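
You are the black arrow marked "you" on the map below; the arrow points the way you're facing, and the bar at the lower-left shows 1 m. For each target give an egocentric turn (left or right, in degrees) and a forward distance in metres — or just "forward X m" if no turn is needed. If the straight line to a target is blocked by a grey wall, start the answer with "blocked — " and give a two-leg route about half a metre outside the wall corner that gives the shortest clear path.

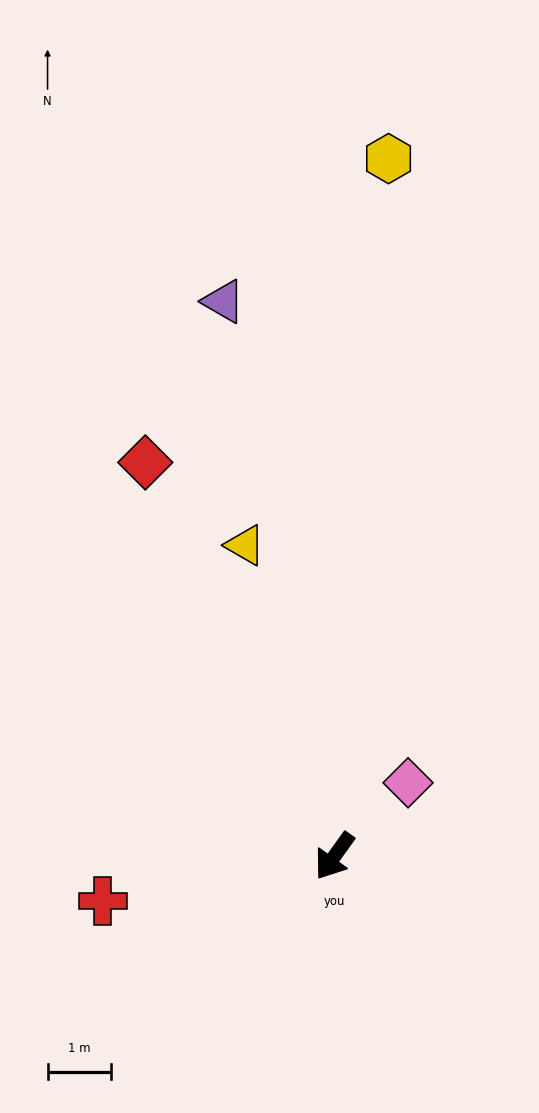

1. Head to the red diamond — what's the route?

turn right 119°, forward 6.9 m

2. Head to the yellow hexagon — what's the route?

turn right 149°, forward 11.0 m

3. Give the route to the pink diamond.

turn left 171°, forward 1.6 m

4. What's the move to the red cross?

turn right 43°, forward 3.7 m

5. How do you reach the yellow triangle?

turn right 128°, forward 5.1 m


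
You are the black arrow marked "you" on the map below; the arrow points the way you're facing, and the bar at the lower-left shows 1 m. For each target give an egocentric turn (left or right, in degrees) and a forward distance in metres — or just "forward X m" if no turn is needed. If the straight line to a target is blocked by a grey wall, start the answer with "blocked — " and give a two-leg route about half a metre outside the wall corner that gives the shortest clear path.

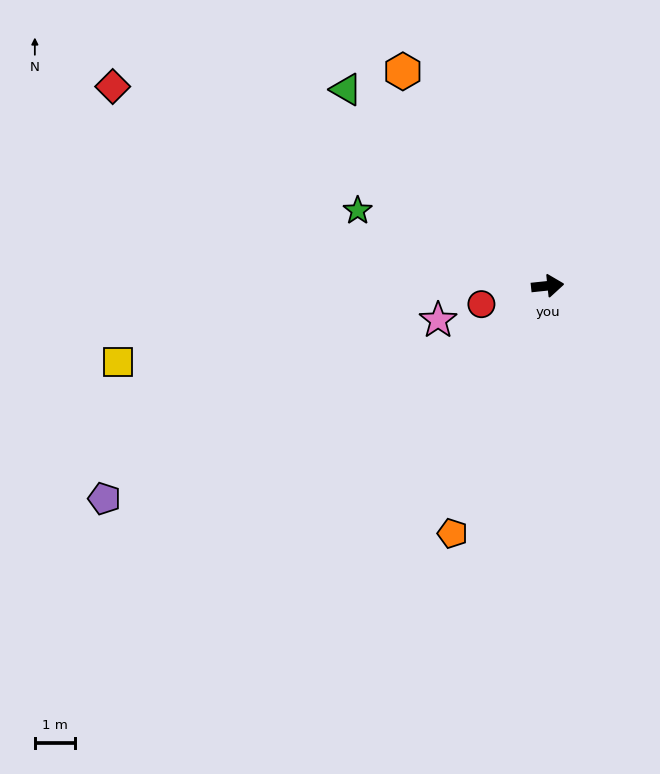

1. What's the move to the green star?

turn left 152°, forward 5.1 m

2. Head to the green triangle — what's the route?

turn left 130°, forward 7.0 m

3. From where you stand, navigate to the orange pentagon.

turn right 117°, forward 6.6 m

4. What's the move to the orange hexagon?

turn left 118°, forward 6.4 m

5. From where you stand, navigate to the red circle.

turn right 171°, forward 1.7 m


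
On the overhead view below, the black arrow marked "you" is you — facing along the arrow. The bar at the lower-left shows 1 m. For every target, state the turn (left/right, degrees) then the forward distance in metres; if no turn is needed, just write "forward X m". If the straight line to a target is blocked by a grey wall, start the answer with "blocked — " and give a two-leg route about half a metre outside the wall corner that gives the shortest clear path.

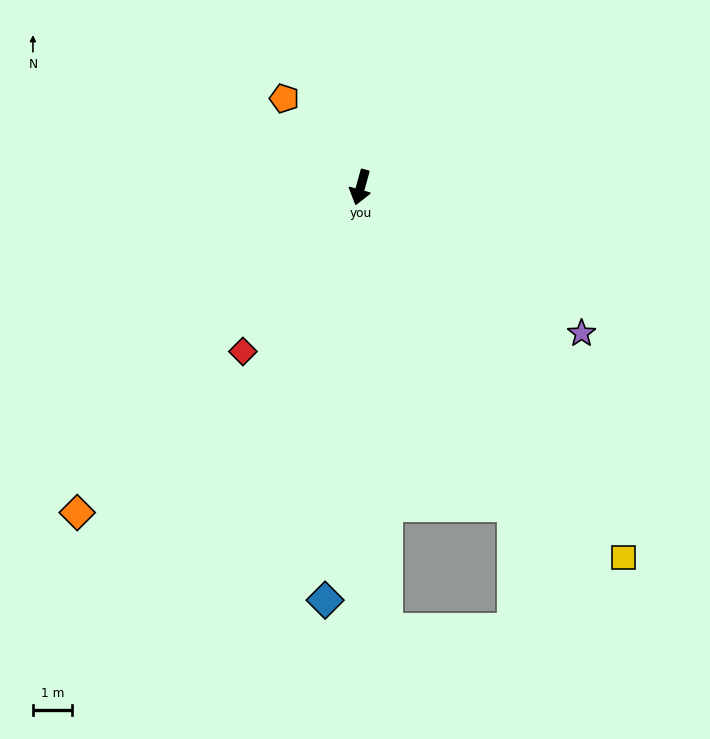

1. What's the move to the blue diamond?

turn left 10°, forward 10.7 m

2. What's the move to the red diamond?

turn right 20°, forward 5.2 m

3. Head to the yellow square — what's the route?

turn left 51°, forward 11.7 m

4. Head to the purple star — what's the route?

turn left 72°, forward 6.8 m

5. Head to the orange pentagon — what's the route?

turn right 124°, forward 3.0 m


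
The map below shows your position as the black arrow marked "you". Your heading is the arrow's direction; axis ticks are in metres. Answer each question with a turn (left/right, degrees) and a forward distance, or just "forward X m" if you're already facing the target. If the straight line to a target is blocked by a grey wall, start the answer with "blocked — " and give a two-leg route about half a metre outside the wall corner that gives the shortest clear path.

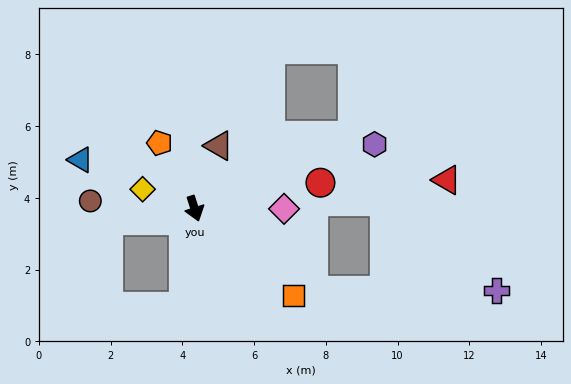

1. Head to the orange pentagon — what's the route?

turn right 170°, forward 2.1 m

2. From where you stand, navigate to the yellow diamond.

turn right 128°, forward 1.5 m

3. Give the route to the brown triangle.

turn left 141°, forward 1.9 m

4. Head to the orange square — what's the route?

turn left 31°, forward 3.7 m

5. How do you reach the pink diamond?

turn left 72°, forward 2.5 m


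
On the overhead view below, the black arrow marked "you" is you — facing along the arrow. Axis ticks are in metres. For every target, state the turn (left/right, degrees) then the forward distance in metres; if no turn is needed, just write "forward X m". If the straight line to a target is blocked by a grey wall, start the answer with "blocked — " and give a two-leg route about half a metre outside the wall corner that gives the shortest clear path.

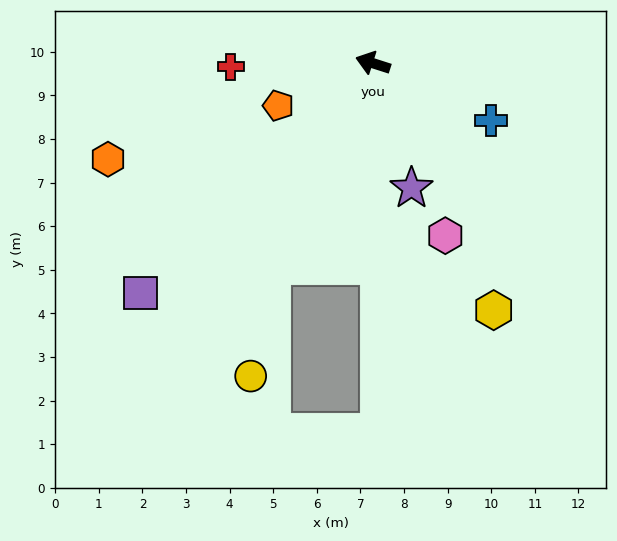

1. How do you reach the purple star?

turn left 125°, forward 3.0 m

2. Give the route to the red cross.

turn left 19°, forward 3.3 m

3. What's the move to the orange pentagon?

turn left 42°, forward 2.4 m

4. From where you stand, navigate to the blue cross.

turn left 172°, forward 3.0 m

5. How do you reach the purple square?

turn left 62°, forward 7.5 m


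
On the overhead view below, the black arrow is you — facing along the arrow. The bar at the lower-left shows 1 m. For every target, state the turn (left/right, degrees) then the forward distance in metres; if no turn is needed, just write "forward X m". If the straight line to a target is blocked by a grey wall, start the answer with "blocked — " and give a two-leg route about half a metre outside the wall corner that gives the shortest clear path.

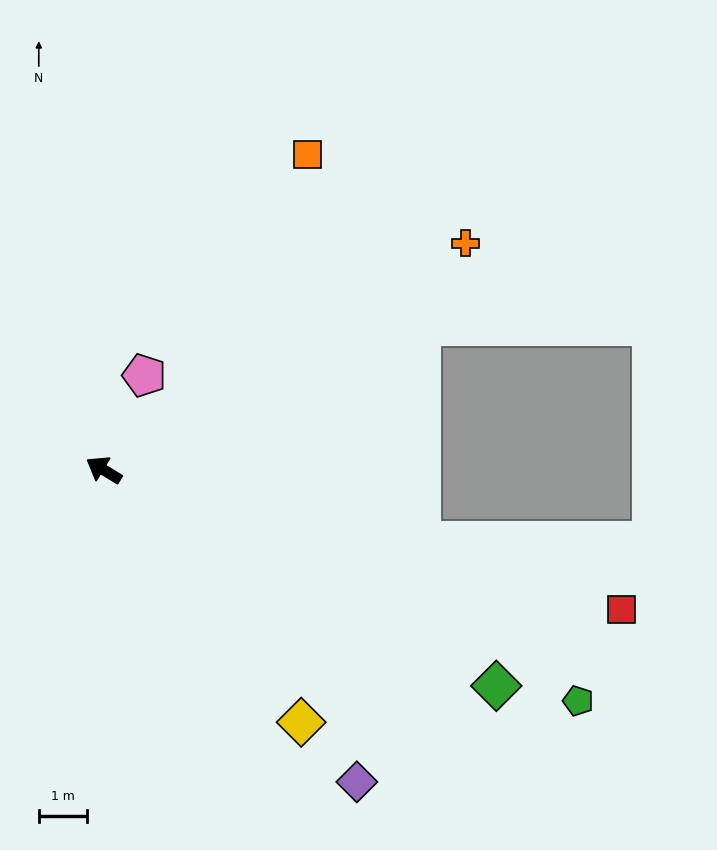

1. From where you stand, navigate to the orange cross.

turn right 117°, forward 8.9 m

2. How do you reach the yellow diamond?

turn left 159°, forward 6.7 m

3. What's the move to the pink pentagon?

turn right 82°, forward 2.1 m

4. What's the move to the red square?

turn right 164°, forward 11.1 m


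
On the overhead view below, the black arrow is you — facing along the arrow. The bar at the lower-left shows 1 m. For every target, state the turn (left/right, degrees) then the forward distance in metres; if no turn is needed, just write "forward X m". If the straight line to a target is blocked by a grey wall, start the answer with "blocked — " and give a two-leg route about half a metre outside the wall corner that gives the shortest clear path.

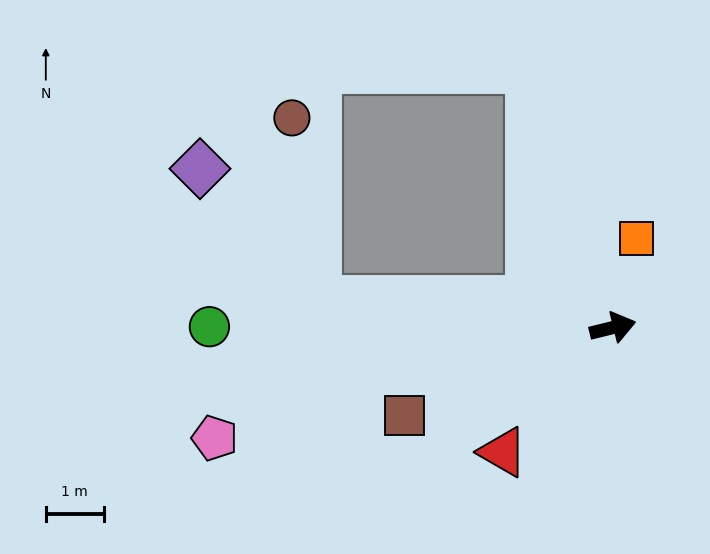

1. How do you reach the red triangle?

turn right 145°, forward 2.9 m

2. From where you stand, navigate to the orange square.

turn left 61°, forward 1.6 m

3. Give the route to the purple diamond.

blocked — turn left 161°, forward 5.1 m, then turn right 43°, forward 3.0 m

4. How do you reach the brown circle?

blocked — turn left 161°, forward 5.1 m, then turn right 77°, forward 3.2 m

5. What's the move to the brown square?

turn right 171°, forward 3.9 m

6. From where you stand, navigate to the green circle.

turn left 166°, forward 7.0 m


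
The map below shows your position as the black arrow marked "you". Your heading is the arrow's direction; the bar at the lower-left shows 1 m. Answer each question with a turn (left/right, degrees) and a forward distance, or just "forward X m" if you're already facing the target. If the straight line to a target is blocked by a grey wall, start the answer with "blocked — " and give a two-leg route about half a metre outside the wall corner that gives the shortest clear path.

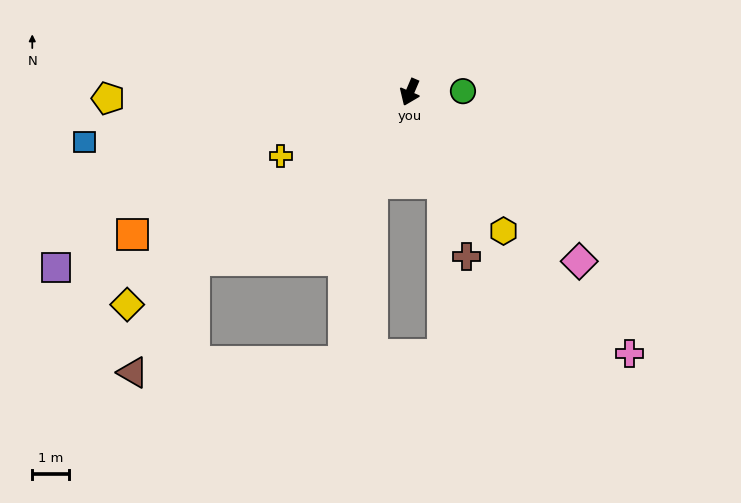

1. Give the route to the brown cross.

turn left 42°, forward 4.8 m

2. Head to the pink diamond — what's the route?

turn left 68°, forward 6.6 m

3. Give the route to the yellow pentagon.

turn right 66°, forward 8.3 m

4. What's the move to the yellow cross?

turn right 41°, forward 4.0 m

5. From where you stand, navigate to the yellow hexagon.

turn left 57°, forward 4.6 m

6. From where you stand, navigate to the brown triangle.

blocked — turn right 29°, forward 7.5 m, then turn left 23°, forward 3.5 m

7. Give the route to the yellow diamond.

turn right 30°, forward 9.8 m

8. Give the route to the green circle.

turn left 114°, forward 1.5 m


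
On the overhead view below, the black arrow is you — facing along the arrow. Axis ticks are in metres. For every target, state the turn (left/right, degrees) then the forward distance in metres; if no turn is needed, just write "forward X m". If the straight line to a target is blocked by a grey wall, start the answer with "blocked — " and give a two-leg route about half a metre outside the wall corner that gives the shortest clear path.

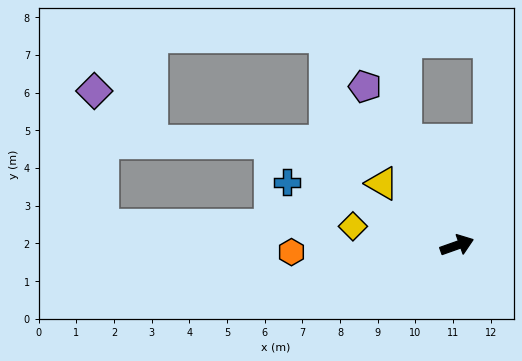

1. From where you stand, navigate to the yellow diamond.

turn left 150°, forward 2.8 m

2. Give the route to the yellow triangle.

turn left 121°, forward 2.6 m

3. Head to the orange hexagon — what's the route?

turn left 163°, forward 4.4 m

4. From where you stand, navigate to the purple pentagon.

turn left 101°, forward 4.9 m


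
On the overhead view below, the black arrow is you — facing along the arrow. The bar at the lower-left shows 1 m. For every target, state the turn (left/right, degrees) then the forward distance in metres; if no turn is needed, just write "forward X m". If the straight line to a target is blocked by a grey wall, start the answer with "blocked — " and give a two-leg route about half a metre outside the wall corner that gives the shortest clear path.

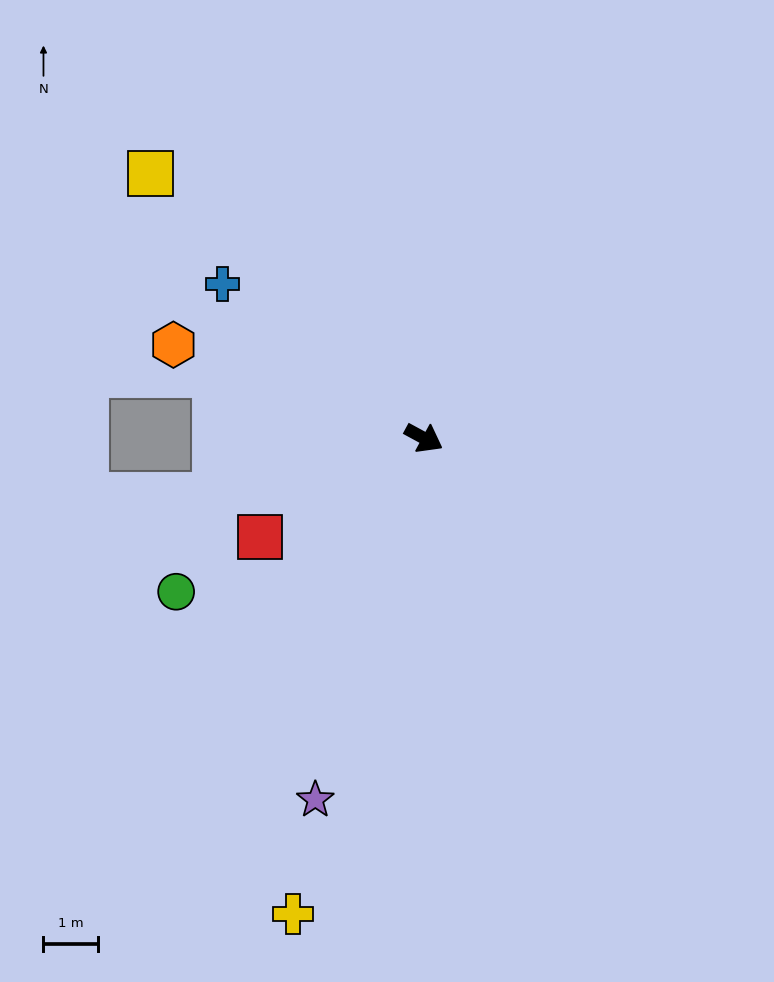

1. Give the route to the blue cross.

turn left 171°, forward 4.6 m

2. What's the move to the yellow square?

turn left 164°, forward 7.0 m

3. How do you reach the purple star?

turn right 78°, forward 6.9 m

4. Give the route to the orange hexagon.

turn right 172°, forward 4.9 m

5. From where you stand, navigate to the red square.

turn right 121°, forward 3.5 m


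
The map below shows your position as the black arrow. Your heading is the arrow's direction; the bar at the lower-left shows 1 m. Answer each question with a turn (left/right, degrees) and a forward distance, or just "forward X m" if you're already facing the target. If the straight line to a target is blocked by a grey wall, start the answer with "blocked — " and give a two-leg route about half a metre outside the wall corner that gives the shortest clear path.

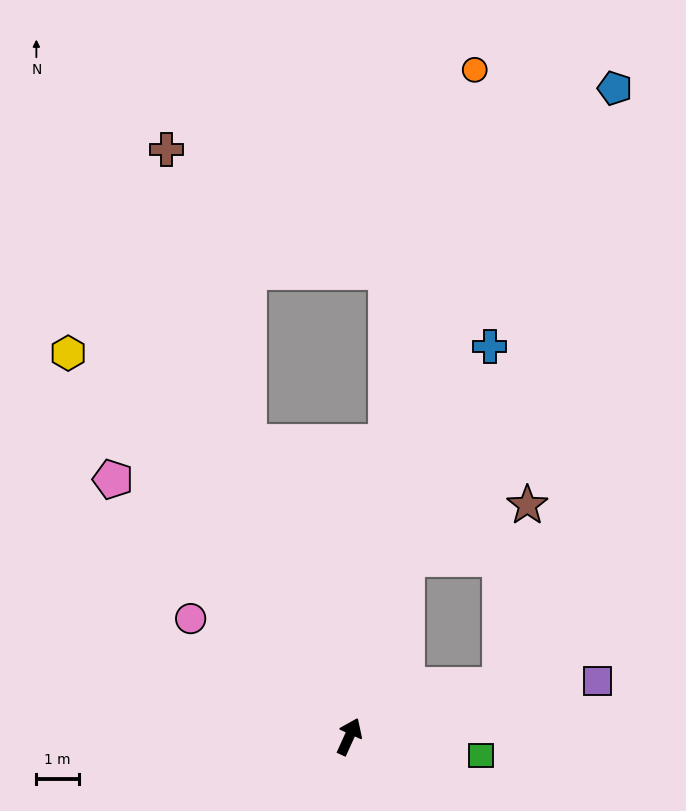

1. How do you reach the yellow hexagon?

turn left 61°, forward 11.3 m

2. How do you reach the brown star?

blocked — turn left 6°, forward 4.4 m, then turn right 48°, forward 3.1 m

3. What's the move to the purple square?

turn right 53°, forward 6.0 m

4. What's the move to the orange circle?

turn left 14°, forward 16.1 m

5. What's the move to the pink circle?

turn left 78°, forward 4.7 m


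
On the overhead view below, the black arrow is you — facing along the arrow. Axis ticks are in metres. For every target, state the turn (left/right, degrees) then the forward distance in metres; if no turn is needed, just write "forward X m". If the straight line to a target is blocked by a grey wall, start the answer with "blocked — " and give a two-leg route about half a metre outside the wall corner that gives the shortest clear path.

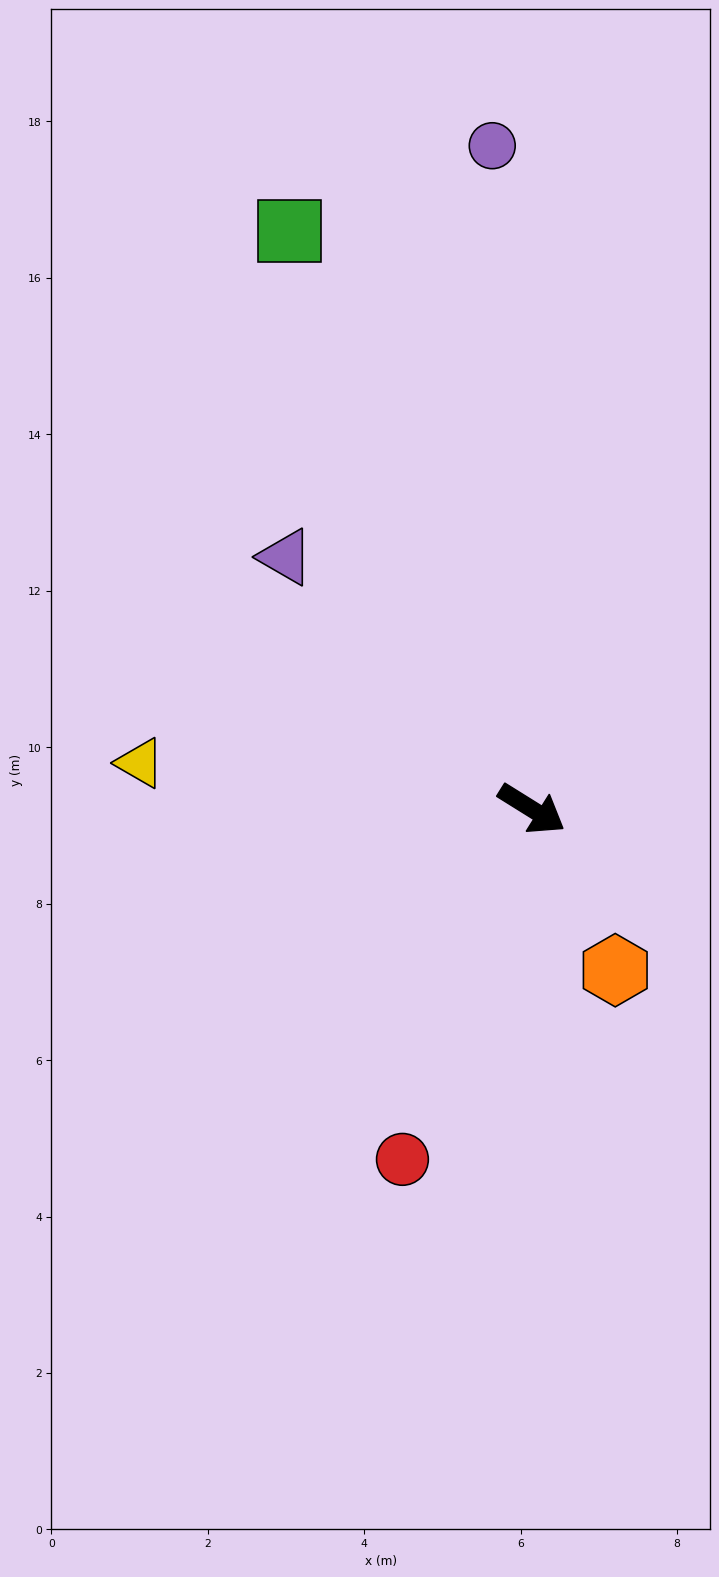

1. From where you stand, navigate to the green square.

turn left 145°, forward 8.0 m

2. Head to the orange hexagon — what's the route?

turn right 31°, forward 2.3 m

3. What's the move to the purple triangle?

turn left 166°, forward 4.5 m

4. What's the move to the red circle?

turn right 78°, forward 4.8 m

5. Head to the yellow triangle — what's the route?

turn right 155°, forward 5.0 m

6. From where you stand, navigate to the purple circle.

turn left 125°, forward 8.5 m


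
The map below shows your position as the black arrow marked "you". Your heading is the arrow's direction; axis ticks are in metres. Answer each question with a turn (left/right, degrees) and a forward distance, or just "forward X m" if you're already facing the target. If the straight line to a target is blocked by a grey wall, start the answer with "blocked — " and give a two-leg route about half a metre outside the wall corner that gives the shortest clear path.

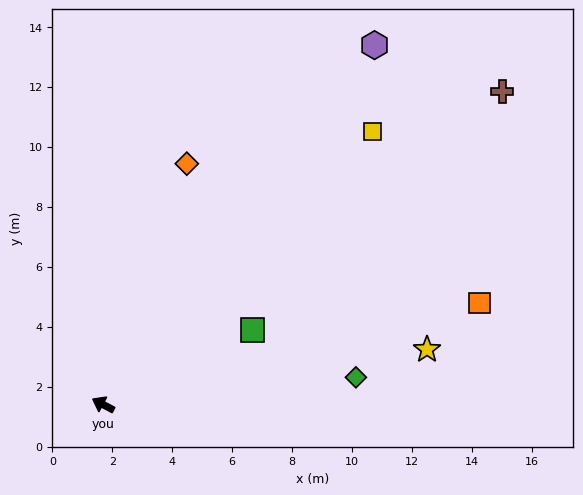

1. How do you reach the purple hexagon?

turn right 99°, forward 15.0 m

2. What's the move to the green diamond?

turn right 146°, forward 8.5 m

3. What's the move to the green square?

turn right 126°, forward 5.6 m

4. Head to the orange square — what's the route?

turn right 137°, forward 13.0 m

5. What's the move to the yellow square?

turn right 107°, forward 12.8 m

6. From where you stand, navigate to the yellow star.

turn right 142°, forward 11.0 m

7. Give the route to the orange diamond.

turn right 81°, forward 8.5 m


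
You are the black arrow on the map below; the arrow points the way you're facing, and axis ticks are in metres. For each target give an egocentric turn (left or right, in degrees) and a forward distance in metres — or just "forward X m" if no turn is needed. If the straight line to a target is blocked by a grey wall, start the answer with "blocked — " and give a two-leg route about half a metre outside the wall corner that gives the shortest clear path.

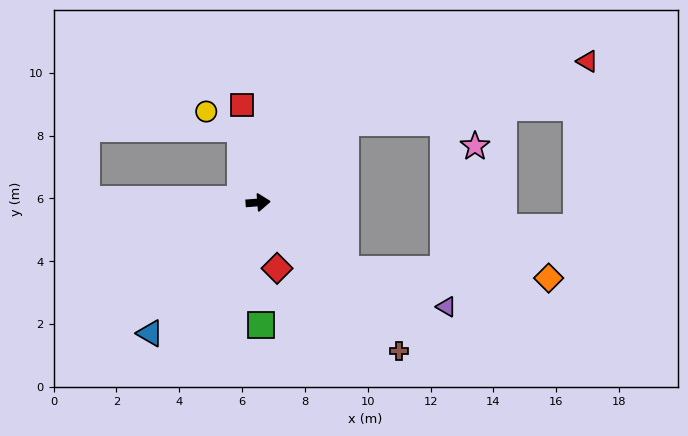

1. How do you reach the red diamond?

turn right 78°, forward 2.2 m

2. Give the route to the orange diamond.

blocked — turn right 41°, forward 3.5 m, then turn left 34°, forward 6.4 m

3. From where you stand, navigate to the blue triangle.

turn right 134°, forward 5.4 m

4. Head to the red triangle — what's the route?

blocked — turn left 38°, forward 3.8 m, then turn right 28°, forward 7.9 m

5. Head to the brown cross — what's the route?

turn right 51°, forward 6.5 m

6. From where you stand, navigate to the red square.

turn left 95°, forward 3.1 m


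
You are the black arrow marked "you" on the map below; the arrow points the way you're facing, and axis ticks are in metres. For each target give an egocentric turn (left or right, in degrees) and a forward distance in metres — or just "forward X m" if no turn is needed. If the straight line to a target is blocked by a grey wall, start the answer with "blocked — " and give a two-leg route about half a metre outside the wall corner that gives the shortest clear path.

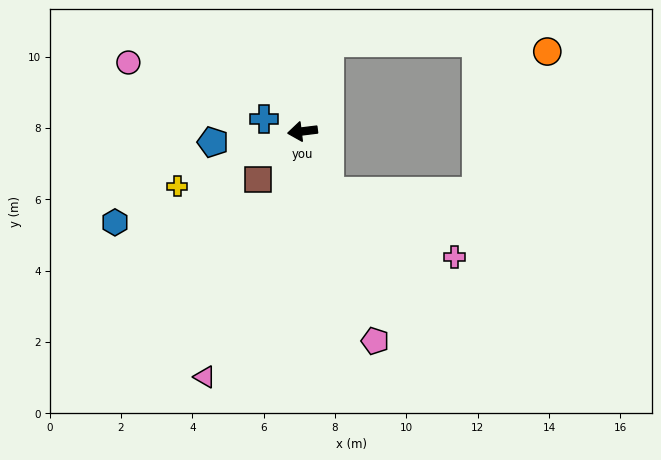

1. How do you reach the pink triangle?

turn left 61°, forward 7.4 m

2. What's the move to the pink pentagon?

turn left 102°, forward 6.2 m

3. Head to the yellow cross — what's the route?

turn left 17°, forward 3.8 m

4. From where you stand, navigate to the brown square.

turn left 40°, forward 1.8 m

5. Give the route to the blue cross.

turn right 25°, forward 1.1 m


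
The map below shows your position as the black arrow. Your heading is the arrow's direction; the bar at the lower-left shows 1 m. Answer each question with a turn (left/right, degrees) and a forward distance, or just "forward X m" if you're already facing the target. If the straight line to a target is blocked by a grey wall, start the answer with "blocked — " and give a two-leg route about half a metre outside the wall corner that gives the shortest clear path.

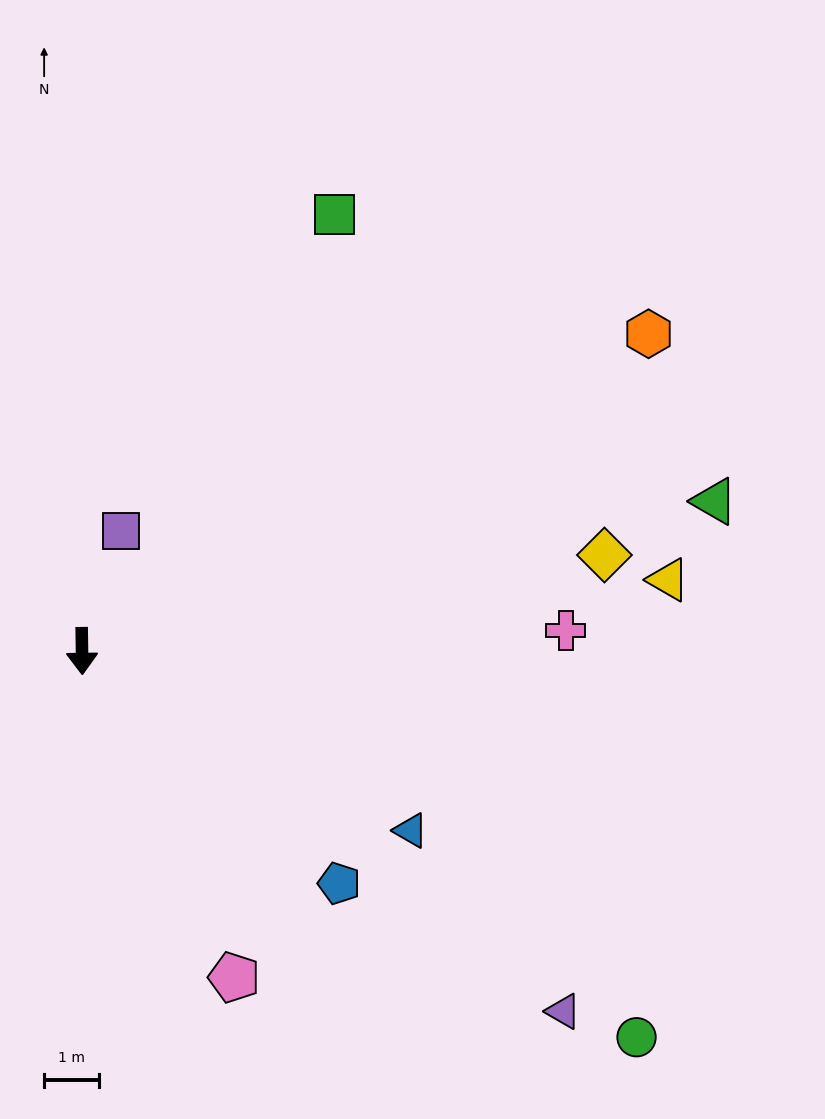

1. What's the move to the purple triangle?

turn left 52°, forward 10.9 m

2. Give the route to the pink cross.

turn left 92°, forward 8.8 m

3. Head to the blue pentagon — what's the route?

turn left 47°, forward 6.3 m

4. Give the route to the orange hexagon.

turn left 118°, forward 11.8 m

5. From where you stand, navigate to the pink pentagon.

turn left 24°, forward 6.6 m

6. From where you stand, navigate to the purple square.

turn left 161°, forward 2.3 m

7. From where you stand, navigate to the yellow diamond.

turn left 100°, forward 9.7 m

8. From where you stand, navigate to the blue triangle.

turn left 61°, forward 6.8 m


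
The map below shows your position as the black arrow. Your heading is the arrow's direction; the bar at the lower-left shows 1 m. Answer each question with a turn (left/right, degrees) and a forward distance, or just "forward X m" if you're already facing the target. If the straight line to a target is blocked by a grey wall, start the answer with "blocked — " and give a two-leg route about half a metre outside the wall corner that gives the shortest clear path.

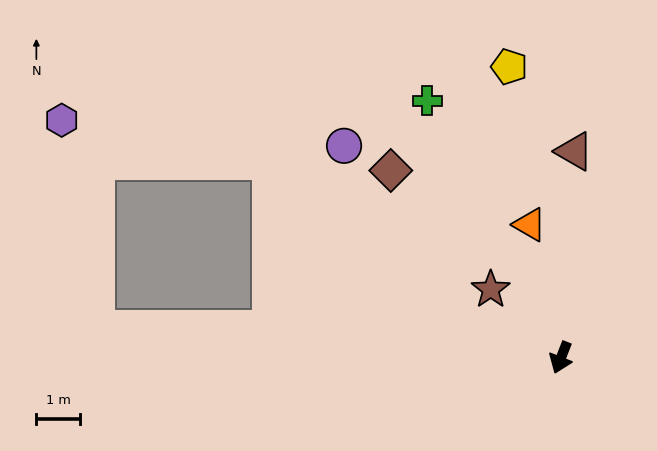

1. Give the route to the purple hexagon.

blocked — turn right 72°, forward 10.7 m, then turn right 77°, forward 4.9 m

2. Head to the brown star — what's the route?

turn right 113°, forward 2.3 m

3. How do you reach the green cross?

turn right 131°, forward 6.7 m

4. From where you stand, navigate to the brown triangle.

turn right 162°, forward 4.8 m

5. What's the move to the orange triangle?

turn right 145°, forward 3.1 m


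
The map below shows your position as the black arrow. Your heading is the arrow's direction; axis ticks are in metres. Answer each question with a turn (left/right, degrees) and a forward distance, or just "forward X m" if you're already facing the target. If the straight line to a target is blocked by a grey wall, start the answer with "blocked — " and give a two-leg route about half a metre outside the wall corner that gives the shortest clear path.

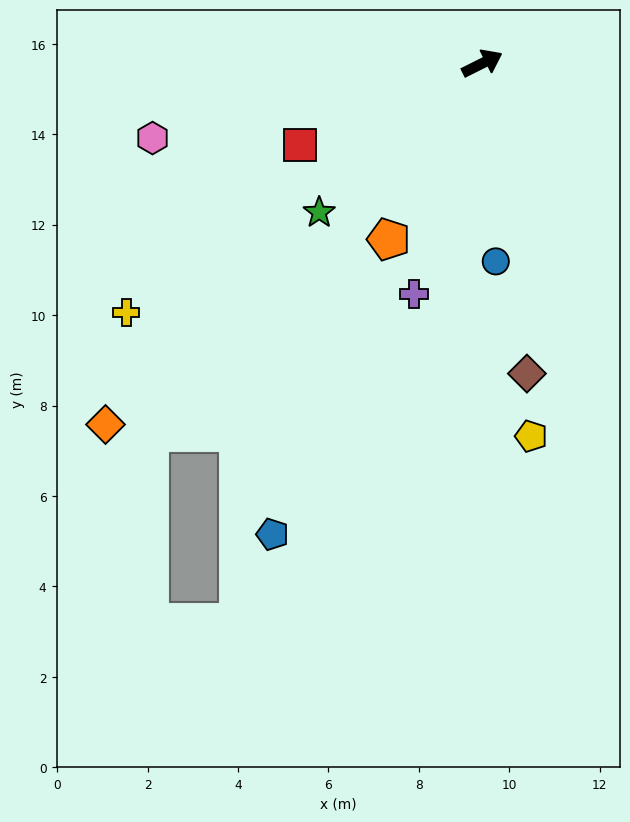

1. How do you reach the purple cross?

turn right 133°, forward 5.3 m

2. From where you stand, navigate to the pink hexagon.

turn left 166°, forward 7.5 m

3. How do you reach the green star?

turn right 164°, forward 4.9 m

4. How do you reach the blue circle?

turn right 113°, forward 4.4 m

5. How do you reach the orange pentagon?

turn right 145°, forward 4.4 m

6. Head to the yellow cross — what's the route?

turn right 172°, forward 9.6 m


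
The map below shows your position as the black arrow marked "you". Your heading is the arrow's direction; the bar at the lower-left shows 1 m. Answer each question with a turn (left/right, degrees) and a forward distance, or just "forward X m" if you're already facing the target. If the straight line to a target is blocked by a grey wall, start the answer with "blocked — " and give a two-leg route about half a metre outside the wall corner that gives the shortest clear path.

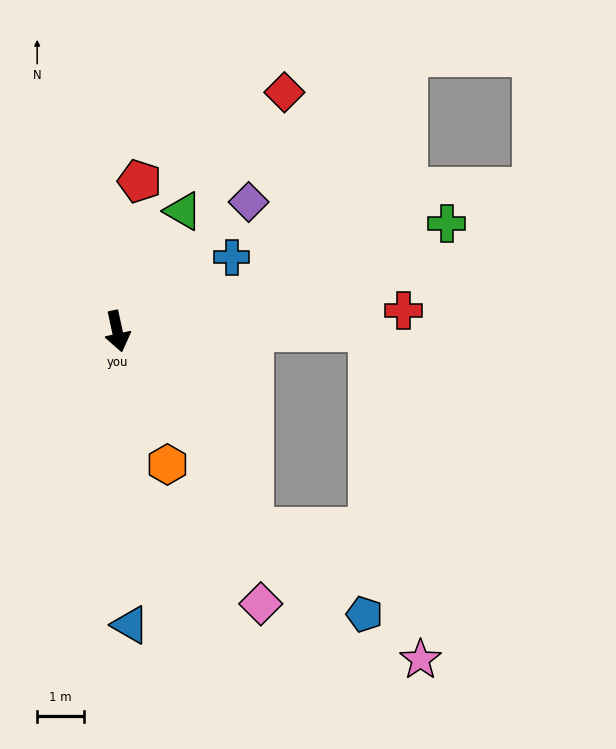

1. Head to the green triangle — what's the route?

turn left 139°, forward 2.9 m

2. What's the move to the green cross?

turn left 96°, forward 7.5 m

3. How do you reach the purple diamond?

turn left 122°, forward 4.0 m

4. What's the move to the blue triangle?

turn right 10°, forward 6.3 m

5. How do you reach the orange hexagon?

turn left 8°, forward 3.1 m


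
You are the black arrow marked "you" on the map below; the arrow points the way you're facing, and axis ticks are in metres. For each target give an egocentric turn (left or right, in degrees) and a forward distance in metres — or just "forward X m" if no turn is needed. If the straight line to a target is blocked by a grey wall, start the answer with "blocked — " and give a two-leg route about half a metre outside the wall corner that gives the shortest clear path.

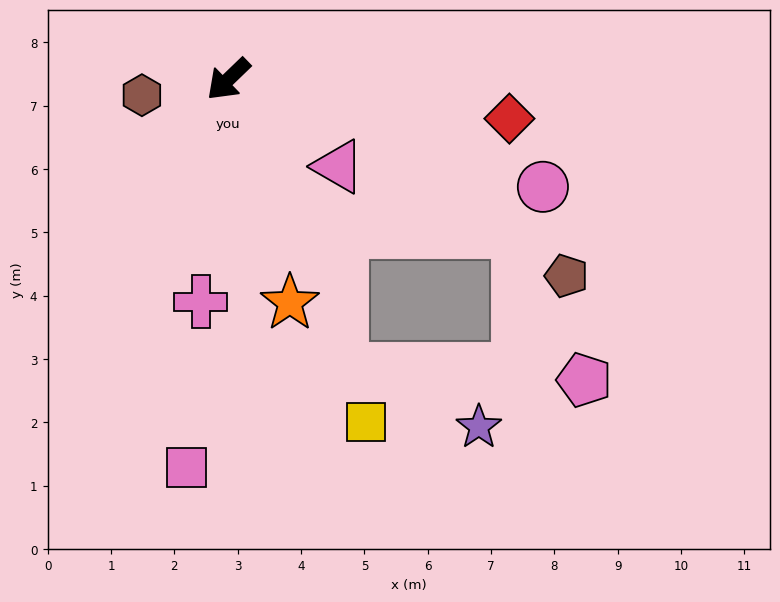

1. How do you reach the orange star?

turn left 61°, forward 3.7 m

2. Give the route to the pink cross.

turn left 39°, forward 3.5 m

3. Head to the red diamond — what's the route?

turn left 128°, forward 4.5 m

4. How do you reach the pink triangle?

turn left 98°, forward 2.2 m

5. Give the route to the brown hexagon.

turn right 34°, forward 1.4 m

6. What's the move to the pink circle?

turn left 117°, forward 5.2 m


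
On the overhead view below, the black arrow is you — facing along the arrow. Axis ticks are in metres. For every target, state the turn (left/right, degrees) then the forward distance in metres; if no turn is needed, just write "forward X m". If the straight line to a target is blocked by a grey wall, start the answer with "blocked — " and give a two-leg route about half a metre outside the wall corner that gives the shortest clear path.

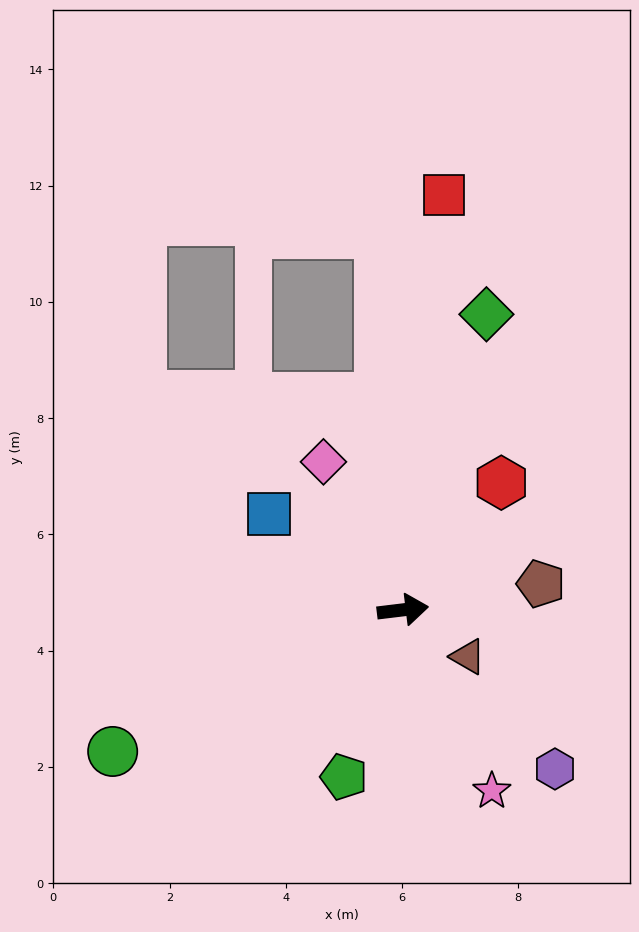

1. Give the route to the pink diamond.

turn left 111°, forward 2.9 m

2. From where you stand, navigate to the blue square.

turn left 137°, forward 2.8 m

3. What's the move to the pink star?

turn right 71°, forward 3.5 m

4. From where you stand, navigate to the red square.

turn left 77°, forward 7.2 m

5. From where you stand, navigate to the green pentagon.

turn right 116°, forward 3.0 m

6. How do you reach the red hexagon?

turn left 45°, forward 2.8 m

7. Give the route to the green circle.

turn right 161°, forward 5.6 m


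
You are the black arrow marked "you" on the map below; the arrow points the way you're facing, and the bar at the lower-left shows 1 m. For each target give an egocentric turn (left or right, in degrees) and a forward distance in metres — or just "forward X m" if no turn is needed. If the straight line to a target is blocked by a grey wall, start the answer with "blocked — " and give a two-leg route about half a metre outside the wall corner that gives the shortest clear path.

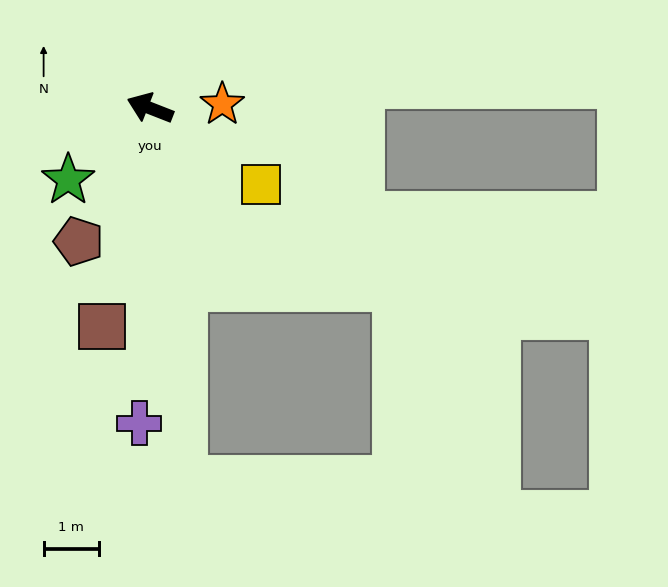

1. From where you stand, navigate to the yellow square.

turn left 167°, forward 2.5 m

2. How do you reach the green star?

turn left 63°, forward 2.0 m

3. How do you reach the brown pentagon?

turn left 83°, forward 2.8 m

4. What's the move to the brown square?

turn left 99°, forward 4.1 m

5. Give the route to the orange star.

turn right 156°, forward 1.3 m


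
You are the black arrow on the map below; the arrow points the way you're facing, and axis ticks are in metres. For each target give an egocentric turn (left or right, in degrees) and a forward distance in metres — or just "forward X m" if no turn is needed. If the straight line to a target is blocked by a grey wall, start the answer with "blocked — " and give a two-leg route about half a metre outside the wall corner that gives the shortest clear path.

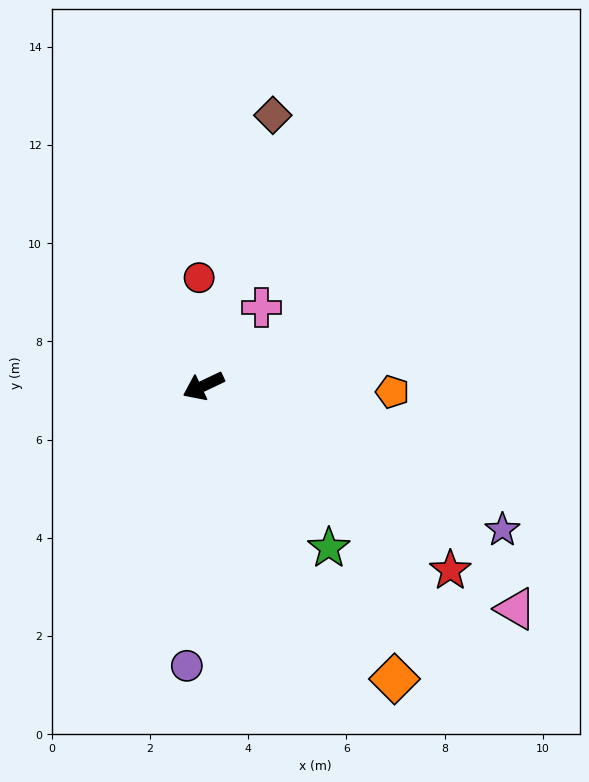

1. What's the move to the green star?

turn left 102°, forward 4.2 m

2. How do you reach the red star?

turn left 118°, forward 6.3 m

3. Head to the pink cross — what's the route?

turn right 152°, forward 2.0 m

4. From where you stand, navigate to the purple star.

turn left 129°, forward 6.8 m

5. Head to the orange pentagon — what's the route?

turn left 153°, forward 3.9 m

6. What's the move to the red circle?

turn right 113°, forward 2.2 m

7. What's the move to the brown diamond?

turn right 130°, forward 5.7 m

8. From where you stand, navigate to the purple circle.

turn left 61°, forward 5.7 m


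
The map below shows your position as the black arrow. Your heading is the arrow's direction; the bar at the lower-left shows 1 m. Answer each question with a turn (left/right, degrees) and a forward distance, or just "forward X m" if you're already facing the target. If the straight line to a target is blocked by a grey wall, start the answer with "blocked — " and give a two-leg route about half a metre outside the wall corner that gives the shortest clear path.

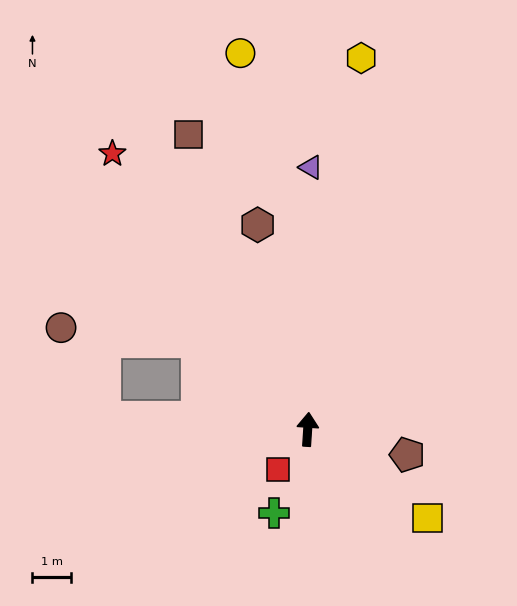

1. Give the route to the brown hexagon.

turn left 17°, forward 5.4 m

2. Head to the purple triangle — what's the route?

turn left 3°, forward 6.8 m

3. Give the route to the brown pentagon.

turn right 101°, forward 2.6 m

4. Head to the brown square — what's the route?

turn left 26°, forward 8.2 m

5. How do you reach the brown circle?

blocked — turn left 55°, forward 3.6 m, then turn left 33°, forward 3.5 m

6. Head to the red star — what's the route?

turn left 39°, forward 8.7 m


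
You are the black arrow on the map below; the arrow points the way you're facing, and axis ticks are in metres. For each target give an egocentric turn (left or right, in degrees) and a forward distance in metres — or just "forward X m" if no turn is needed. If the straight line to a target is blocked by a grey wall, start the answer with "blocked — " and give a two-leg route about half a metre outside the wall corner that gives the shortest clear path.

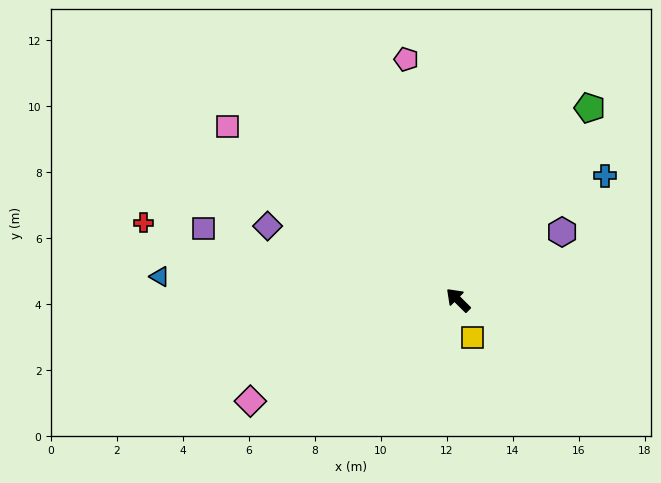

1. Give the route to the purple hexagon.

turn right 102°, forward 3.8 m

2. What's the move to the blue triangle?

turn left 40°, forward 9.1 m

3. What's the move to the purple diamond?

turn left 24°, forward 6.2 m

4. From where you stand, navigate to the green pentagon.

turn right 80°, forward 7.1 m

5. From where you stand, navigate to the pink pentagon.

turn right 33°, forward 7.5 m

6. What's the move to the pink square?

turn left 8°, forward 8.8 m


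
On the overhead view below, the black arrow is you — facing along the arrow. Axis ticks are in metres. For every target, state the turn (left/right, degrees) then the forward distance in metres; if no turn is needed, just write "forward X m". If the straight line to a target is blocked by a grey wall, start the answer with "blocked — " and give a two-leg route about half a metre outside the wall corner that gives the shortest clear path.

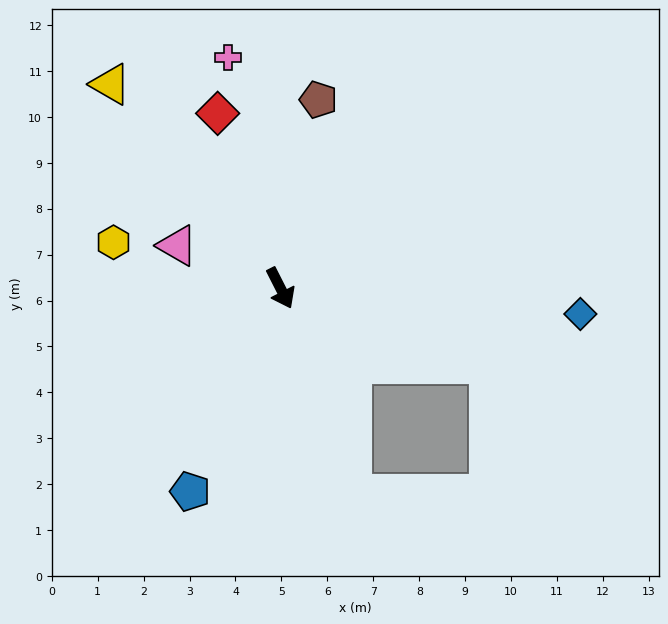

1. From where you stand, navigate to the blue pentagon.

turn right 51°, forward 4.8 m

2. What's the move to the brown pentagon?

turn left 142°, forward 4.2 m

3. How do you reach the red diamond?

turn left 173°, forward 4.0 m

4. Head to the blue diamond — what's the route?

turn left 58°, forward 6.6 m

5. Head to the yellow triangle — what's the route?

turn right 167°, forward 5.8 m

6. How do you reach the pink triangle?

turn right 139°, forward 2.4 m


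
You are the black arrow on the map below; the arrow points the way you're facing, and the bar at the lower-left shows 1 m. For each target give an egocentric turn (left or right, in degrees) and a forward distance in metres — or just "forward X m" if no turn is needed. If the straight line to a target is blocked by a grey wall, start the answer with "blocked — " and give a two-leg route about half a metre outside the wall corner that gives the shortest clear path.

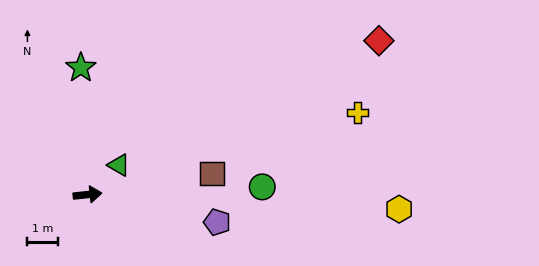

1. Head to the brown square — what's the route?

turn left 4°, forward 4.1 m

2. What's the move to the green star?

turn left 87°, forward 4.1 m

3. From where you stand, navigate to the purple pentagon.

turn right 18°, forward 4.3 m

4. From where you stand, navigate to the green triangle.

turn left 37°, forward 1.4 m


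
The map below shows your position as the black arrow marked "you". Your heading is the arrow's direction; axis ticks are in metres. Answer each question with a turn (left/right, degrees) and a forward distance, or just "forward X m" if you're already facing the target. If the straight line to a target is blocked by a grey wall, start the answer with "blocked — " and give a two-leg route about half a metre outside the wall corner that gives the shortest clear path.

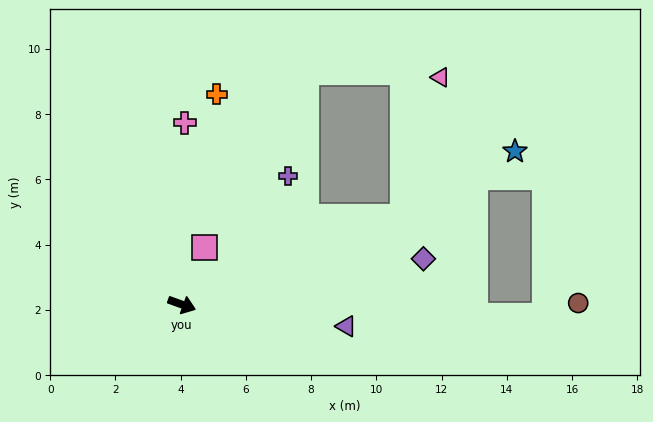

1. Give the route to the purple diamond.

turn left 31°, forward 7.5 m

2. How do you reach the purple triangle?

turn left 12°, forward 5.1 m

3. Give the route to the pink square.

turn left 89°, forward 1.9 m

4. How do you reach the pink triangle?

blocked — turn left 41°, forward 7.3 m, then turn left 54°, forward 4.5 m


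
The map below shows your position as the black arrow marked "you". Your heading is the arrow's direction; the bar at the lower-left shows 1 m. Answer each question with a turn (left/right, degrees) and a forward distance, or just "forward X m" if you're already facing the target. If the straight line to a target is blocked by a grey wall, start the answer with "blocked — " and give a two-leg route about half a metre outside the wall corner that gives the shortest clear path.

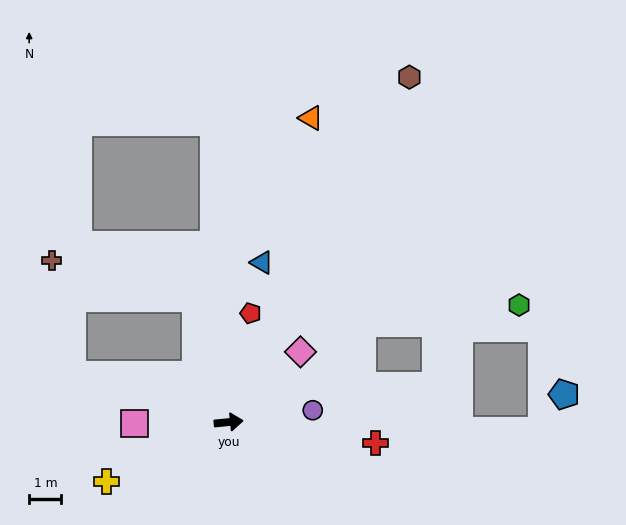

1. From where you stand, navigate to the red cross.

turn right 14°, forward 4.6 m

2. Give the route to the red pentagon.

turn left 73°, forward 3.4 m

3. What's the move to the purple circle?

turn left 2°, forward 2.6 m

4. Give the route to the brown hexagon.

turn left 57°, forward 12.1 m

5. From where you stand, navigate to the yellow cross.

turn right 160°, forward 4.2 m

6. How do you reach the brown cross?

blocked — turn left 99°, forward 4.0 m, then turn left 61°, forward 4.6 m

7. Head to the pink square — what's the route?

turn left 175°, forward 2.9 m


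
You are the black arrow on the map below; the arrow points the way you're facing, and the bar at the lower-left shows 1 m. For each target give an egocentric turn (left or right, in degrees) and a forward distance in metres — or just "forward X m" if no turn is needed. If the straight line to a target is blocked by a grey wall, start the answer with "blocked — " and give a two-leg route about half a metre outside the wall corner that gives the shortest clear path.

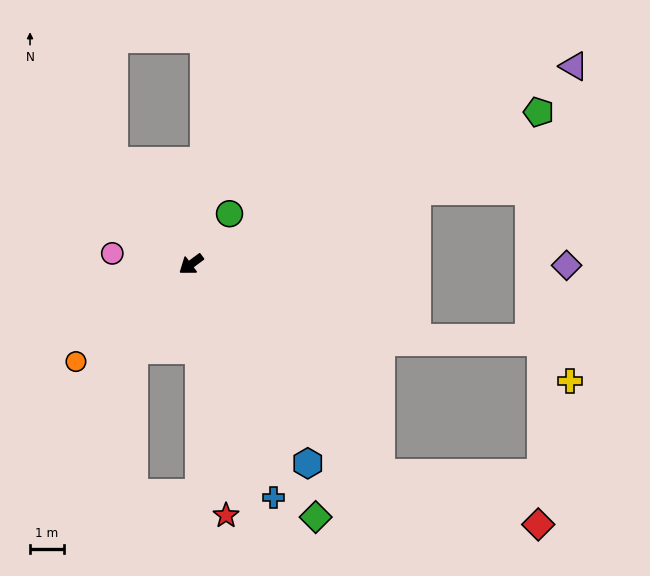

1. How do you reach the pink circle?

turn right 44°, forward 2.3 m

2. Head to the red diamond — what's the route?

blocked — turn left 95°, forward 8.3 m, then turn left 31°, forward 4.9 m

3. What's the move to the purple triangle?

turn left 171°, forward 12.6 m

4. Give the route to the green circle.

turn right 164°, forward 1.9 m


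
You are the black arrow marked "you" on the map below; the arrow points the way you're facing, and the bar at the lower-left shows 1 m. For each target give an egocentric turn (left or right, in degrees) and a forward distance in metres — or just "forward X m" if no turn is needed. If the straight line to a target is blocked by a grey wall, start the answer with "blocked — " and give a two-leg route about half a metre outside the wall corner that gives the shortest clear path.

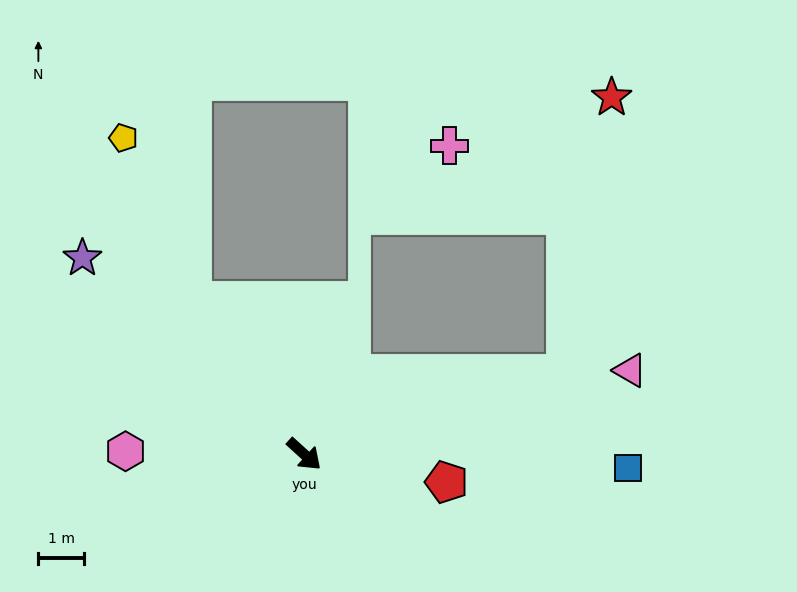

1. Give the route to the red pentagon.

turn left 31°, forward 3.2 m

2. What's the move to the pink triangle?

turn left 57°, forward 7.4 m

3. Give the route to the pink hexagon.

turn right 139°, forward 3.9 m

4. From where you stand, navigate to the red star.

blocked — turn left 59°, forward 6.0 m, then turn left 64°, forward 6.2 m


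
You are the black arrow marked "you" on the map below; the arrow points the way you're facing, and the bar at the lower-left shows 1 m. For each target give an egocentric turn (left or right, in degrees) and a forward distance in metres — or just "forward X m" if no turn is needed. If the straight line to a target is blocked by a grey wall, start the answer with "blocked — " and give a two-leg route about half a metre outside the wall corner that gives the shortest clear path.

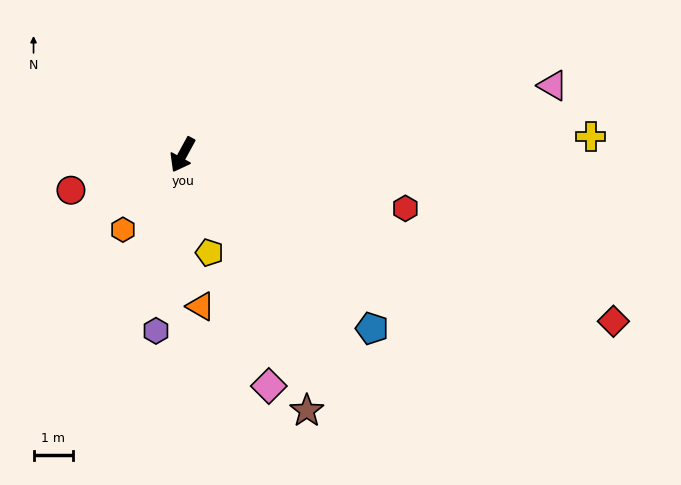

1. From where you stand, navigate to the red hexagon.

turn left 105°, forward 5.8 m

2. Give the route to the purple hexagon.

turn left 20°, forward 4.5 m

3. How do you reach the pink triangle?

turn left 129°, forward 9.6 m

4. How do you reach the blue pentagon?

turn left 76°, forward 6.5 m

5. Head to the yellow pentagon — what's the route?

turn left 44°, forward 2.6 m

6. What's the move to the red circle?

turn right 44°, forward 3.0 m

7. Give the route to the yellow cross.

turn left 121°, forward 10.4 m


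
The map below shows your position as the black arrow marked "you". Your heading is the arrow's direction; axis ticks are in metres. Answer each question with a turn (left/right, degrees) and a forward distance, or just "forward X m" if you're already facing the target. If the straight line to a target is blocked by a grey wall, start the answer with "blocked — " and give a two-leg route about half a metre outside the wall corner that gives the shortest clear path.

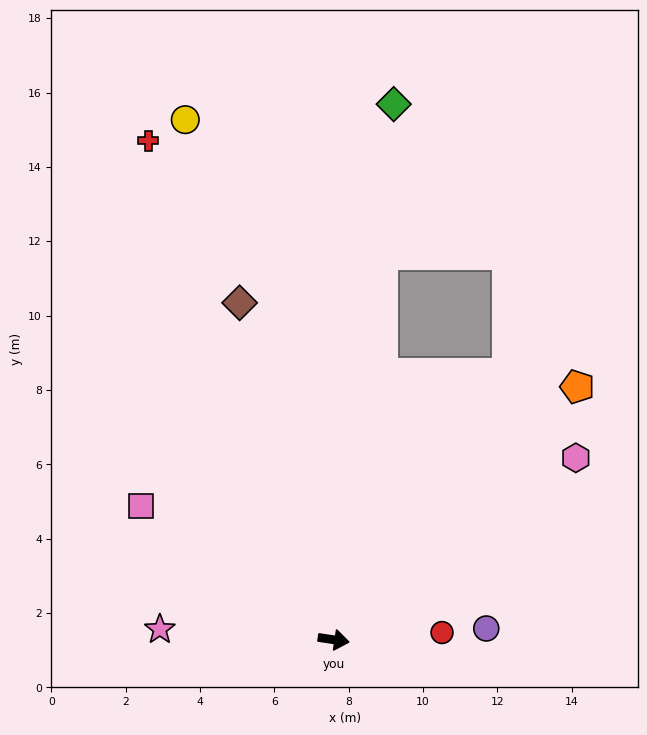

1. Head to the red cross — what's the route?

turn left 119°, forward 14.3 m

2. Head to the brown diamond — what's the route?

turn left 114°, forward 9.4 m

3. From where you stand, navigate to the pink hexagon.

turn left 46°, forward 8.1 m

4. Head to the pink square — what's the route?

turn left 154°, forward 6.3 m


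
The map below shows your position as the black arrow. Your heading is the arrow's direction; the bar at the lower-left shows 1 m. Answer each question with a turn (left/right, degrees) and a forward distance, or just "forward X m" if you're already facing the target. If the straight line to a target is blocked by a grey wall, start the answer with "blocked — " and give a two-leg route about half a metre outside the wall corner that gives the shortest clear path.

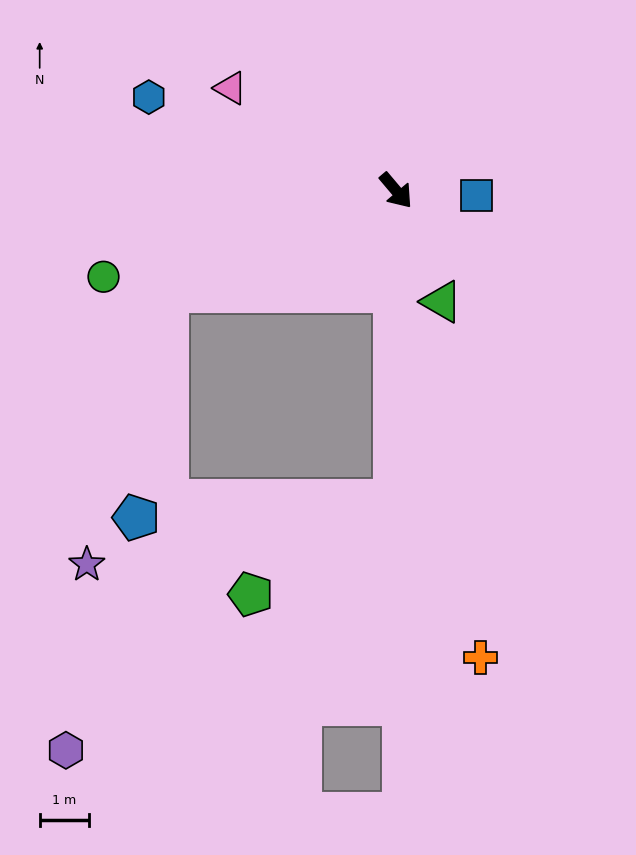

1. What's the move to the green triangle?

turn right 18°, forward 2.4 m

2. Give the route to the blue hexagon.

turn right 151°, forward 5.4 m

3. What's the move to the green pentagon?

blocked — turn right 41°, forward 6.3 m, then turn right 56°, forward 3.5 m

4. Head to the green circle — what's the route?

turn right 114°, forward 6.2 m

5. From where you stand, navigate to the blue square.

turn left 47°, forward 1.6 m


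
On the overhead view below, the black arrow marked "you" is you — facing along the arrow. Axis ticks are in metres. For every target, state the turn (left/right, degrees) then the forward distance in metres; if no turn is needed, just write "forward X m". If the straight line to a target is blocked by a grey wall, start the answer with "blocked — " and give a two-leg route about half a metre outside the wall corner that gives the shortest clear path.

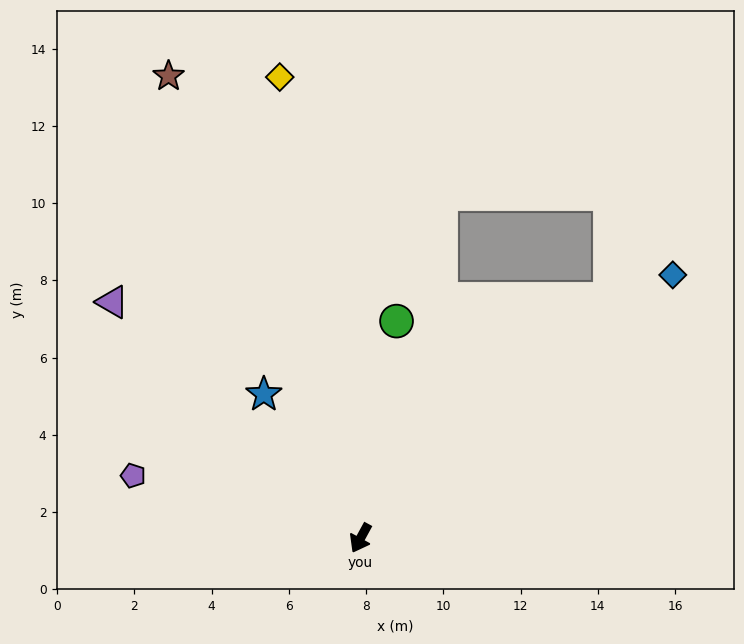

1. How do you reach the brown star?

turn right 129°, forward 13.0 m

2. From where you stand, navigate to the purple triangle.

turn right 105°, forward 8.9 m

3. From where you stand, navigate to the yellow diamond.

turn right 141°, forward 12.1 m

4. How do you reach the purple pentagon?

turn right 77°, forward 6.1 m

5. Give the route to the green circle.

turn right 161°, forward 5.7 m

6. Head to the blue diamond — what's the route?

turn left 159°, forward 10.6 m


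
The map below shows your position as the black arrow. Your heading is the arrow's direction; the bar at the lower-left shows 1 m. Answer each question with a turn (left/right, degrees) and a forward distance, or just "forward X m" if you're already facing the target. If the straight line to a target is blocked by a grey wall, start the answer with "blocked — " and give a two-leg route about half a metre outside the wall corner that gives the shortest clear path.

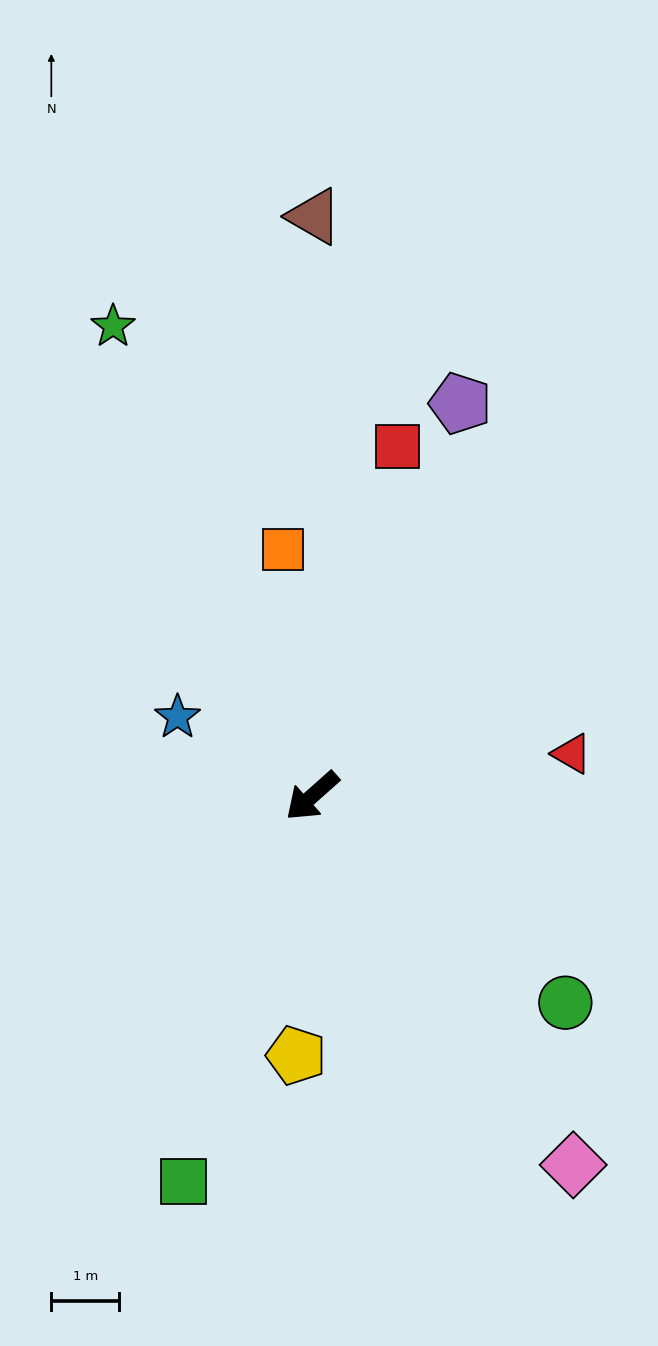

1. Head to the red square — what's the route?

turn right 145°, forward 5.3 m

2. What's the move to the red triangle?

turn left 148°, forward 3.9 m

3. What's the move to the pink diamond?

turn left 84°, forward 6.6 m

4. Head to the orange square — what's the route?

turn right 125°, forward 3.6 m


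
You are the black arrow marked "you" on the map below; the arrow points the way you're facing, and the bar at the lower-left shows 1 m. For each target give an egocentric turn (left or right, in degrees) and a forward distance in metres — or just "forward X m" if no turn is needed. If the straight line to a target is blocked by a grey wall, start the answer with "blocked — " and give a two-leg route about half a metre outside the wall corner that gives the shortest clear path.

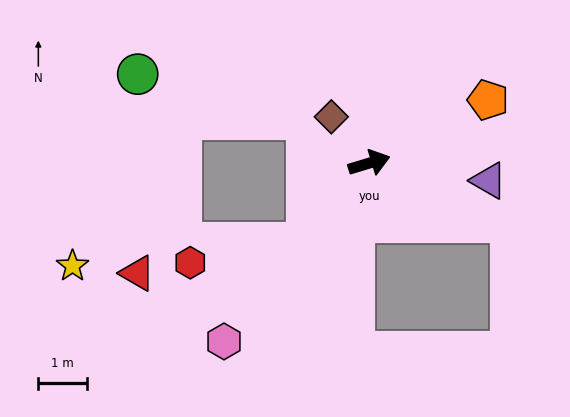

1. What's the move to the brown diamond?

turn left 112°, forward 1.2 m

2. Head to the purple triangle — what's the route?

turn right 25°, forward 2.5 m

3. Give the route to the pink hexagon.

turn right 146°, forward 4.8 m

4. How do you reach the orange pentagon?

turn left 11°, forward 2.8 m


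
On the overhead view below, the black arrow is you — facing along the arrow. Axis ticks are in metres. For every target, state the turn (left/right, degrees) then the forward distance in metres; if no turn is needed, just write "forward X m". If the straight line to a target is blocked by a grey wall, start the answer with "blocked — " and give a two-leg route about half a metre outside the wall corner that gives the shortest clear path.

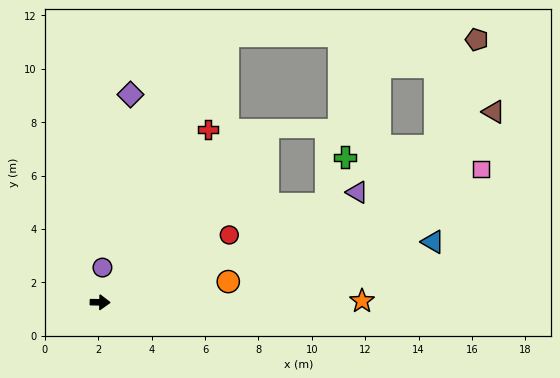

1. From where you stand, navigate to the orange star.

forward 9.8 m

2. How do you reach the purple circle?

turn left 87°, forward 1.3 m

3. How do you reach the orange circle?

turn left 10°, forward 4.9 m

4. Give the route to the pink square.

turn left 20°, forward 15.1 m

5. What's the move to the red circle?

turn left 29°, forward 5.5 m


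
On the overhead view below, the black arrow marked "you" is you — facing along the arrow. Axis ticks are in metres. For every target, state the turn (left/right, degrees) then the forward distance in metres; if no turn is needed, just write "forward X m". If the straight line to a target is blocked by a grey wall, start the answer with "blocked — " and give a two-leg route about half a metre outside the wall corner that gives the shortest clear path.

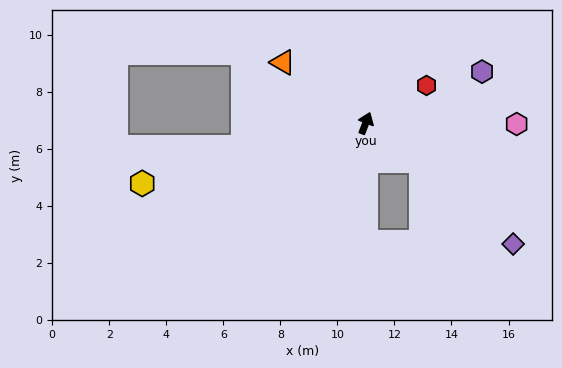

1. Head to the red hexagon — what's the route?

turn right 37°, forward 2.5 m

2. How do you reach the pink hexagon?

turn right 69°, forward 5.3 m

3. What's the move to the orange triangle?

turn left 75°, forward 3.6 m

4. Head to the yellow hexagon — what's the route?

turn left 126°, forward 8.1 m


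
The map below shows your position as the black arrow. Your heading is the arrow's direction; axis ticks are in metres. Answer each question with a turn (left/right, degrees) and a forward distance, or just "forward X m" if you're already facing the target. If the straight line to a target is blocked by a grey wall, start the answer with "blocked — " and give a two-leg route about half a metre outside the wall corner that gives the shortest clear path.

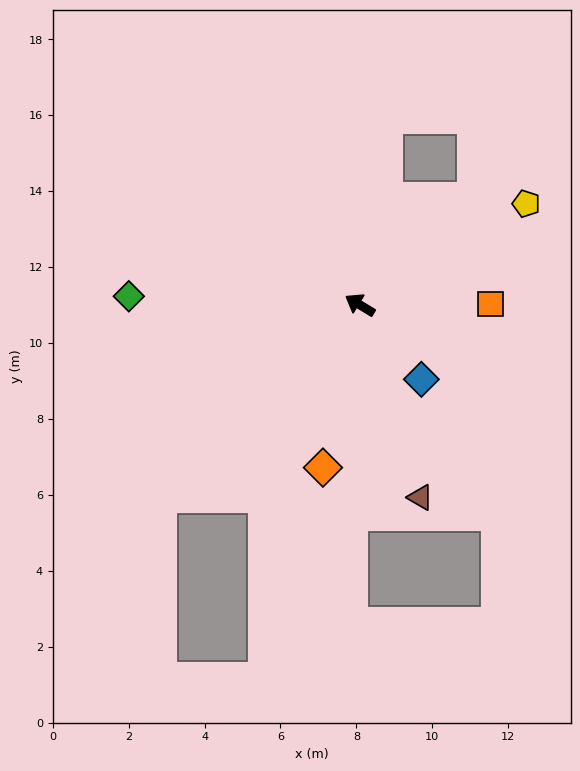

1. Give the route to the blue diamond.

turn left 161°, forward 2.5 m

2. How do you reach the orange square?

turn right 148°, forward 3.4 m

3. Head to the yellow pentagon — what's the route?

turn right 117°, forward 5.1 m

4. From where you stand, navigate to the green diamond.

turn left 29°, forward 6.1 m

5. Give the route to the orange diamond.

turn left 109°, forward 4.4 m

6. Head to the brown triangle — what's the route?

turn left 139°, forward 5.3 m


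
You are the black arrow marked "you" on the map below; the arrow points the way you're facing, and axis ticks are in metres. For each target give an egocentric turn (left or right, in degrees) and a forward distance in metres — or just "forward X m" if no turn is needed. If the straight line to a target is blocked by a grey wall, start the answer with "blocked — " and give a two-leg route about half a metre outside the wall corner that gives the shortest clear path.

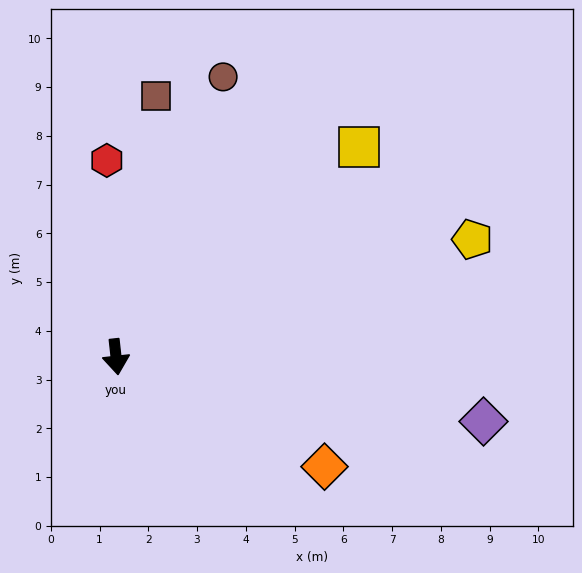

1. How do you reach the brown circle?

turn left 153°, forward 6.1 m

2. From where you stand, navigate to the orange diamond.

turn left 56°, forward 4.8 m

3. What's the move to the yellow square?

turn left 125°, forward 6.6 m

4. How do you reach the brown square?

turn left 165°, forward 5.4 m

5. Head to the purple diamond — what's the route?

turn left 74°, forward 7.7 m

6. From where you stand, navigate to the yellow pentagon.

turn left 102°, forward 7.7 m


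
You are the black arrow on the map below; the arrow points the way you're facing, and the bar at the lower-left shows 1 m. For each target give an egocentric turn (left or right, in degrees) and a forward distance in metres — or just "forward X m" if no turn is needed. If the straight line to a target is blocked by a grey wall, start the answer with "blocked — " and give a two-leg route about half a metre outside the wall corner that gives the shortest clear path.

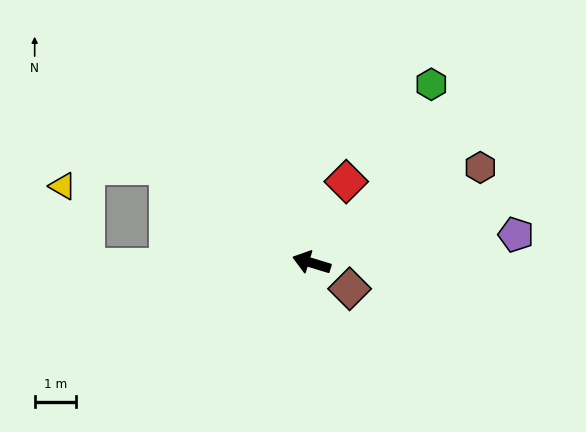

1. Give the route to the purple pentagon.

turn right 155°, forward 4.9 m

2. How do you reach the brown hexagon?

turn right 134°, forward 4.6 m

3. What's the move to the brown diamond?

turn left 163°, forward 1.1 m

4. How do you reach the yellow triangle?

blocked — turn left 18°, forward 5.4 m, then turn right 74°, forward 2.0 m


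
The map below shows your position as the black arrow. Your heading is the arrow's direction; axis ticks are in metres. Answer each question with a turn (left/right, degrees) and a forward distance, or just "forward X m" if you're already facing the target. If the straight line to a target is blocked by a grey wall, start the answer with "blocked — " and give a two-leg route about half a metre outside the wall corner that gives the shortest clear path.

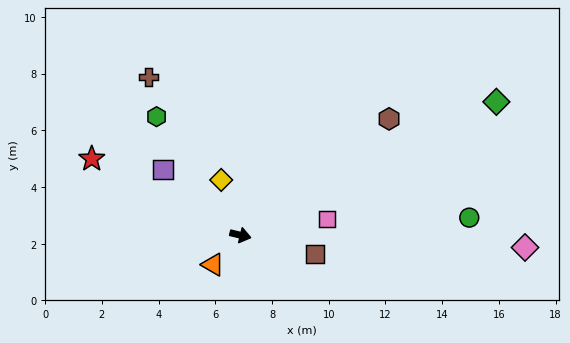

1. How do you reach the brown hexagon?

turn left 52°, forward 6.7 m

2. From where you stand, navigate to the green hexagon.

turn left 139°, forward 5.1 m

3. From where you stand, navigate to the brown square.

forward 2.7 m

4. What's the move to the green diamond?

turn left 41°, forward 10.2 m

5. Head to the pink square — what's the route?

turn left 24°, forward 3.1 m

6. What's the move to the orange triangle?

turn right 120°, forward 1.4 m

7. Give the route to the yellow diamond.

turn left 123°, forward 2.1 m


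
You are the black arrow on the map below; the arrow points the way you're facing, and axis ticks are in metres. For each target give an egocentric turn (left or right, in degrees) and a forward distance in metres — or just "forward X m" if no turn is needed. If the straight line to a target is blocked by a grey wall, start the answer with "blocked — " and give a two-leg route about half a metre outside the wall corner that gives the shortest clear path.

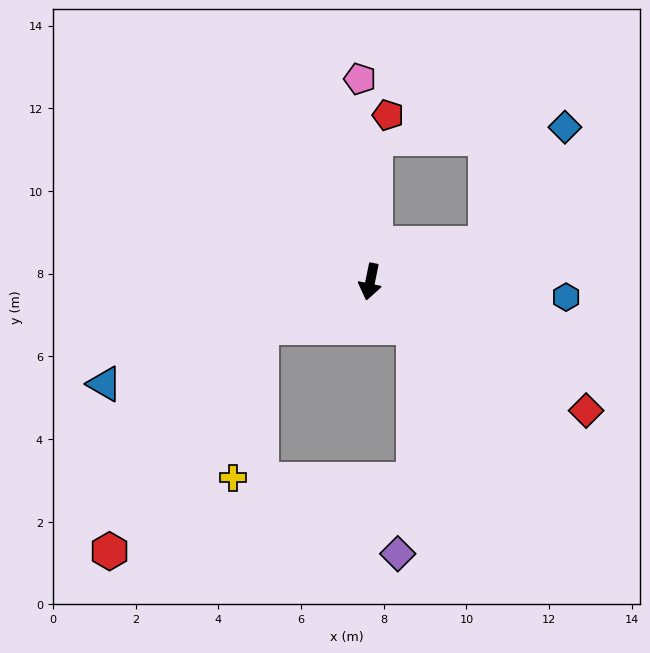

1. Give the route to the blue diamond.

blocked — turn left 120°, forward 2.9 m, then turn left 37°, forward 3.4 m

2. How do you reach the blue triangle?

turn right 57°, forward 6.9 m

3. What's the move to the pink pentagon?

turn right 166°, forward 4.9 m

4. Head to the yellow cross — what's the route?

blocked — turn right 56°, forward 2.8 m, then turn left 57°, forward 3.7 m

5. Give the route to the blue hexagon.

turn left 97°, forward 4.8 m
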